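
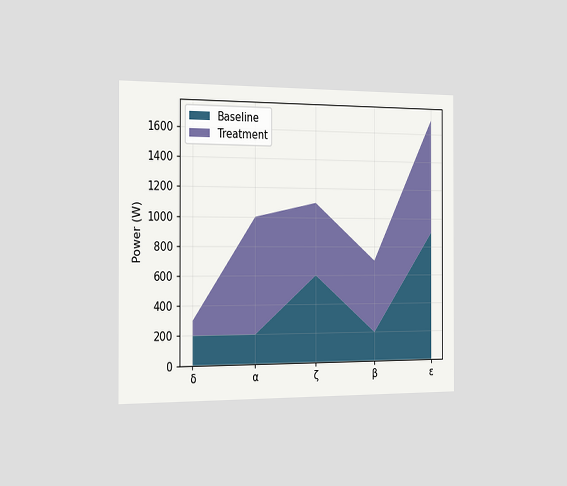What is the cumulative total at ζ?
1100W

The chart is viewed slightly from the left. The stacked total at ζ reaches 1100W.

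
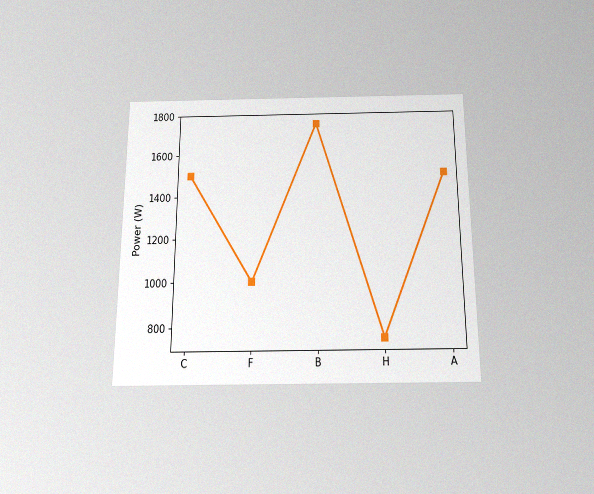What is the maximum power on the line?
1750W

The chart is viewed slightly from below, with some photo noise. The highest point is at B, and reading across to the y-axis gives 1750W.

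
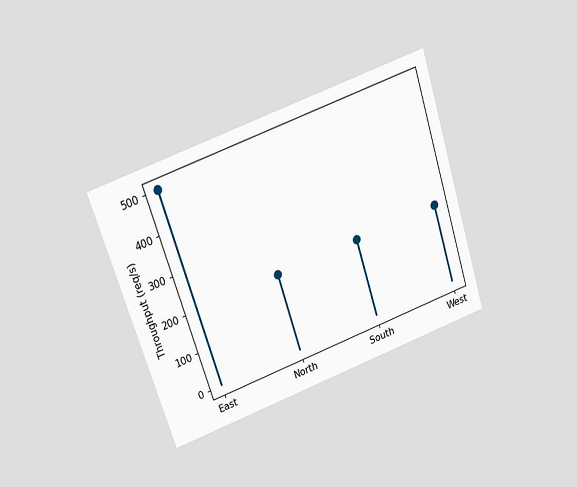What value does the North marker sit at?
200req/s

The chart is tilted about 18° counter-clockwise and viewed slightly from above. The North marker sits at 200req/s.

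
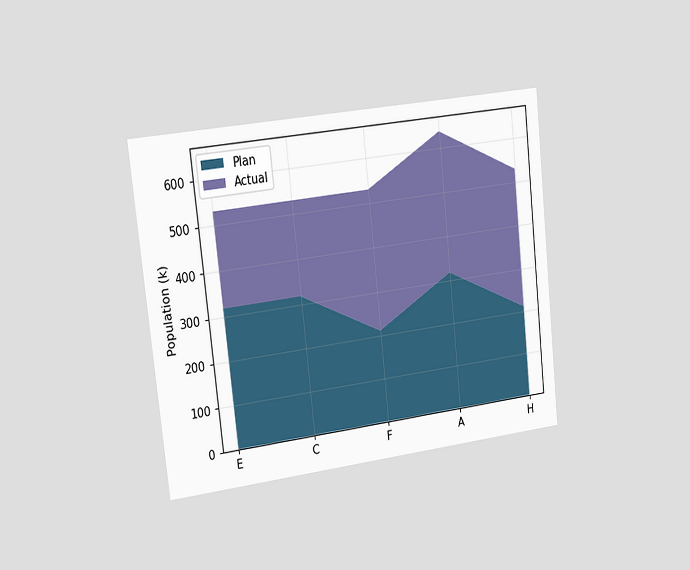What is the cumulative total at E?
530k

The chart is tilted about 6° counter-clockwise and viewed slightly from the left. The stacked total at E reaches 530k.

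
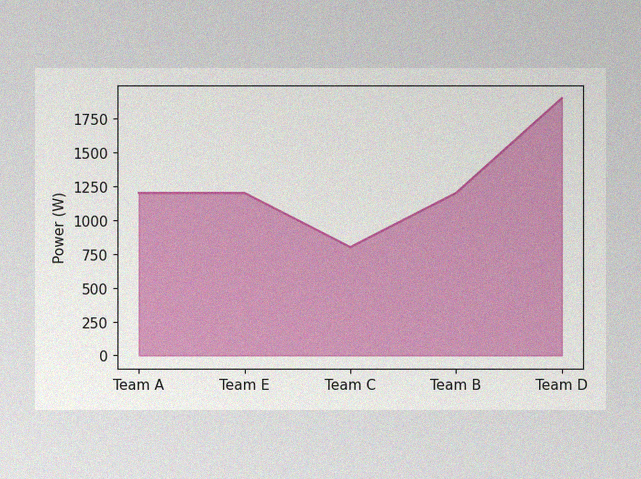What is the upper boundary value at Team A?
1200W

The image has some photo noise and uneven lighting. At Team A the upper boundary is at 1200W.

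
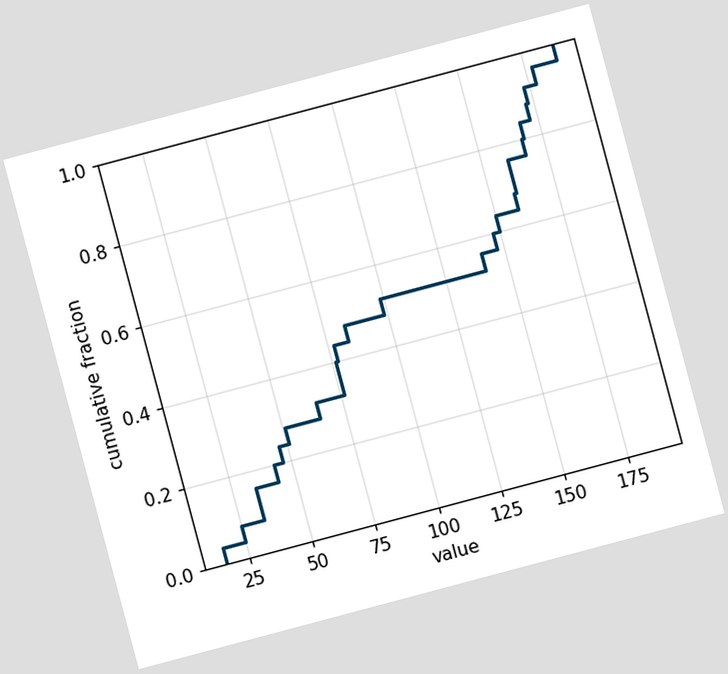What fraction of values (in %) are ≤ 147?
60%

The chart is tilted about 15° counter-clockwise. At x=147 the ECDF step is at 60%.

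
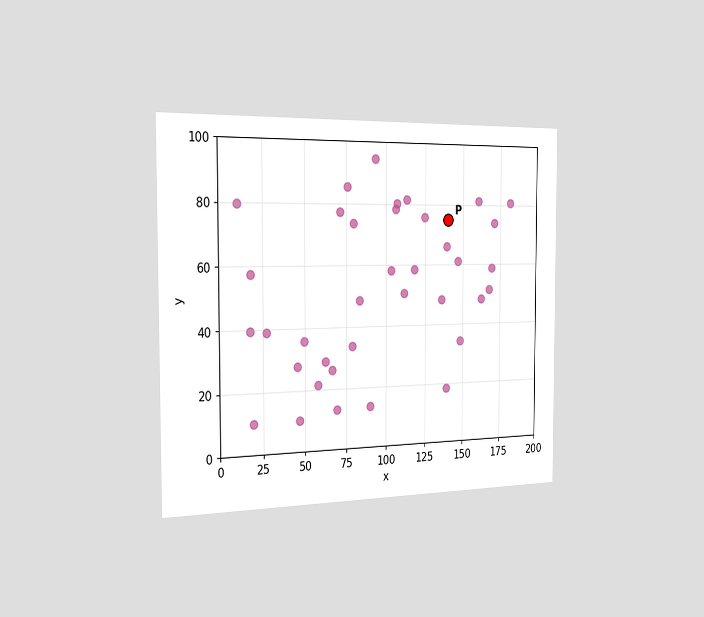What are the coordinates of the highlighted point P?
(140, 75)

The chart is viewed slightly from the left. Following the gridlines from P to each axis, P sits at (140, 75).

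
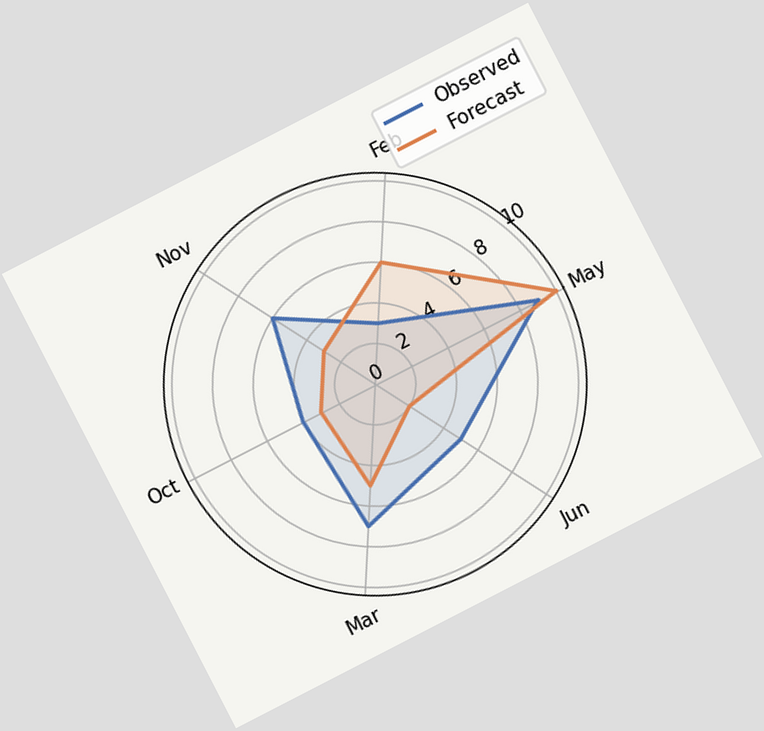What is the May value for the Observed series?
9

The chart is tilted about 27° counter-clockwise. On the May axis, Observed reaches 9.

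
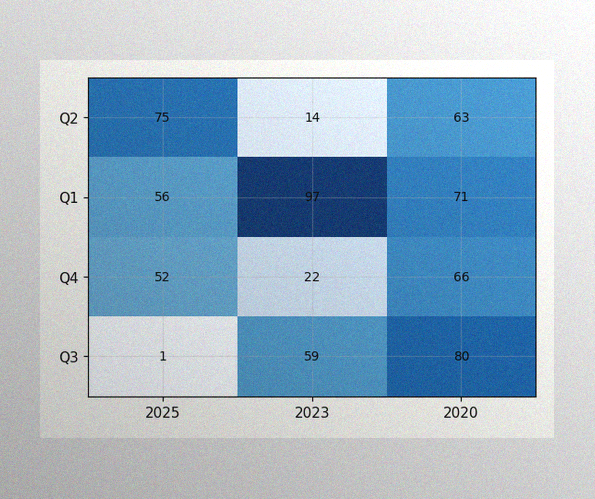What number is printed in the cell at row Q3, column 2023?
The image has some photo noise and uneven lighting. The (Q3, 2023) cell reads 59.

59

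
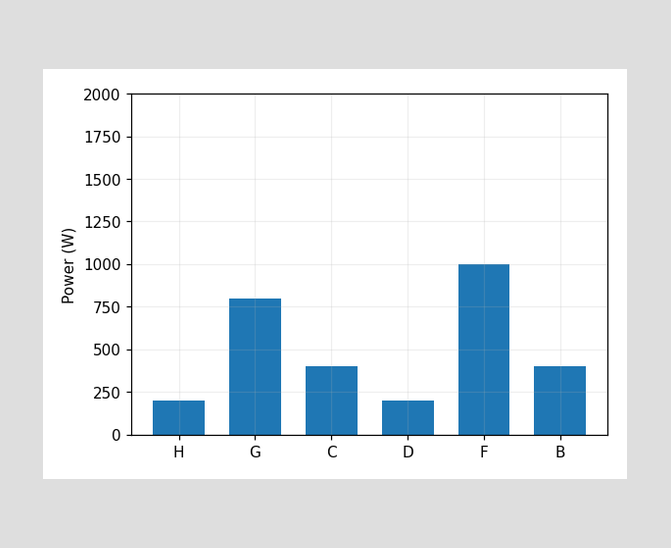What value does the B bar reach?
400W

Reading along the chart's y-axis, the B bar reaches 400W.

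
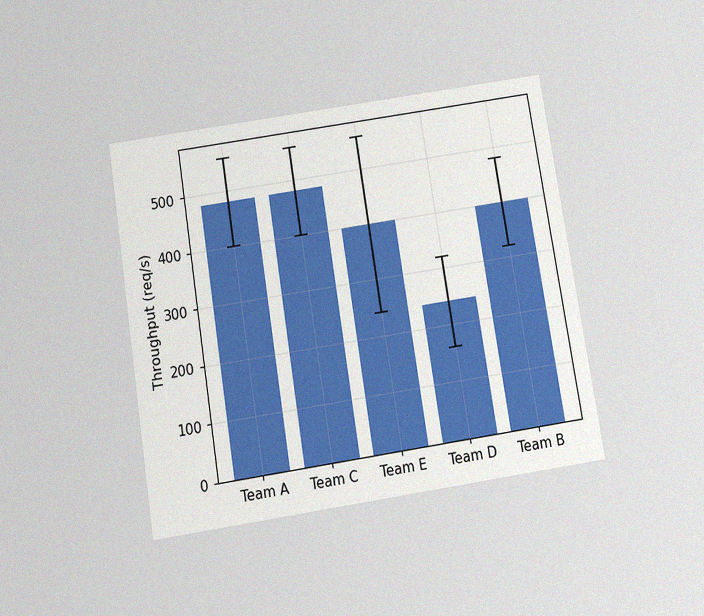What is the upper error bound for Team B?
The chart is tilted about 9° counter-clockwise and viewed slightly from below, with some photo noise. The Team B bar's upper whisker reaches 480req/s.

480req/s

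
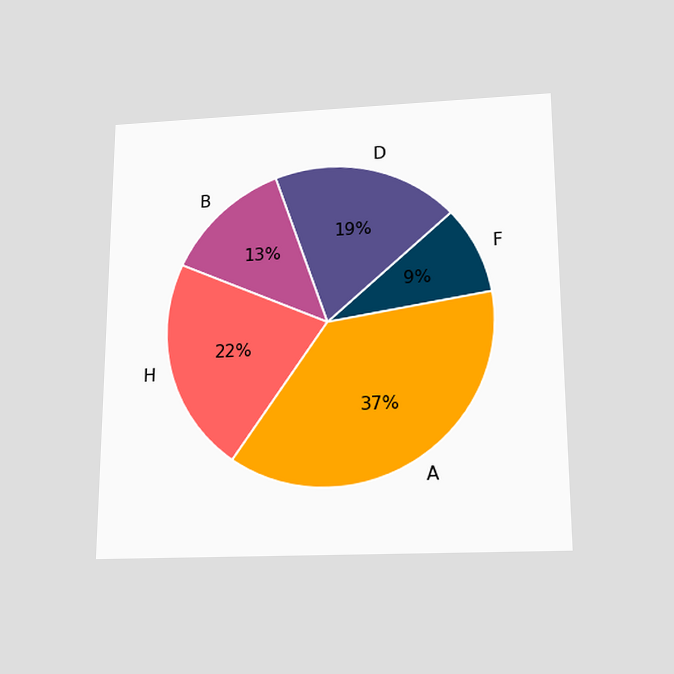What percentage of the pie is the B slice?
The chart is viewed slightly from below. The B slice takes up 13% of the pie.

13%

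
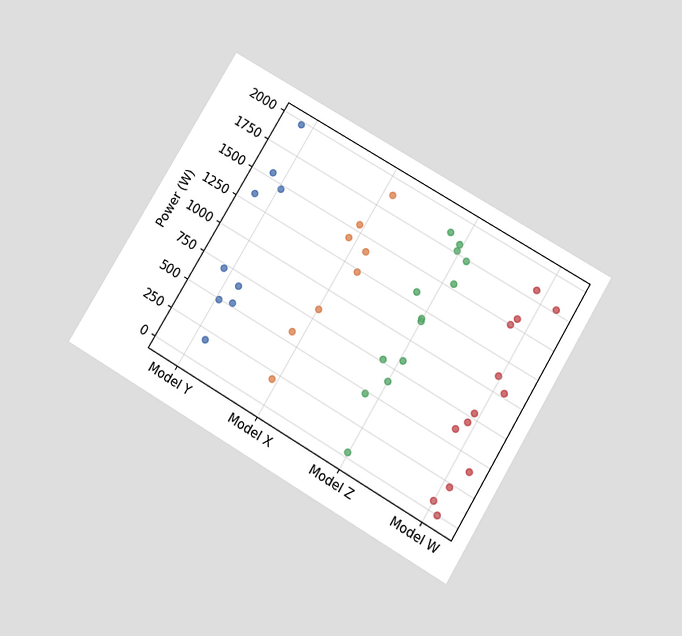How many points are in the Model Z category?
The chart is tilted about 31° clockwise and viewed slightly from below. Counting the markers in the Model Z column gives 13.

13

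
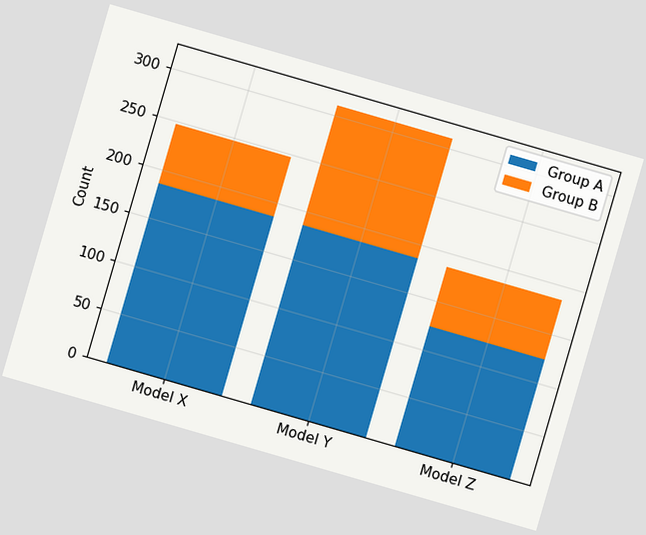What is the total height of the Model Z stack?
186

The chart is tilted about 16° clockwise. The Model Z stack's top reaches 186 on the y-axis.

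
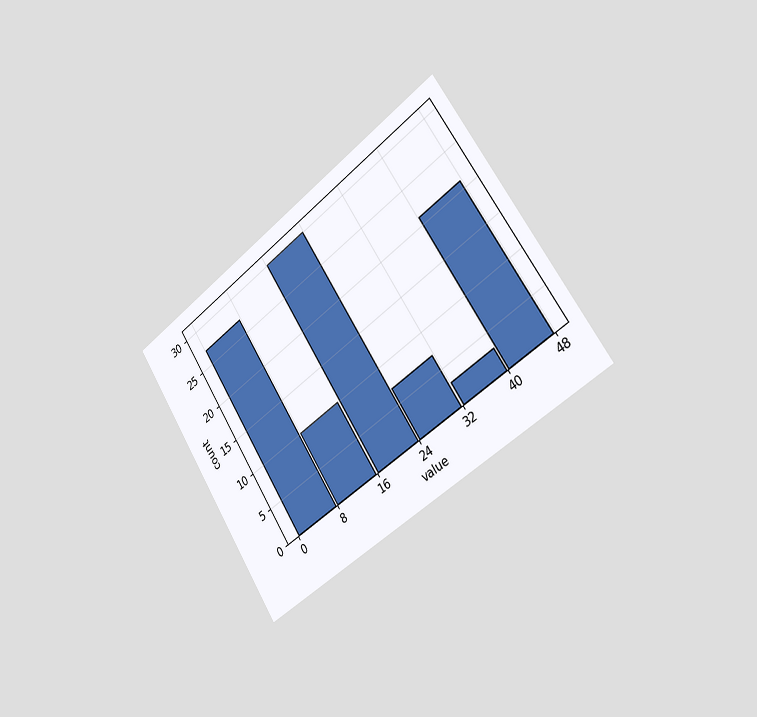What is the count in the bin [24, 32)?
The chart is tilted about 34° counter-clockwise and viewed slightly from the right. The [24, 32) bin has height 7.

7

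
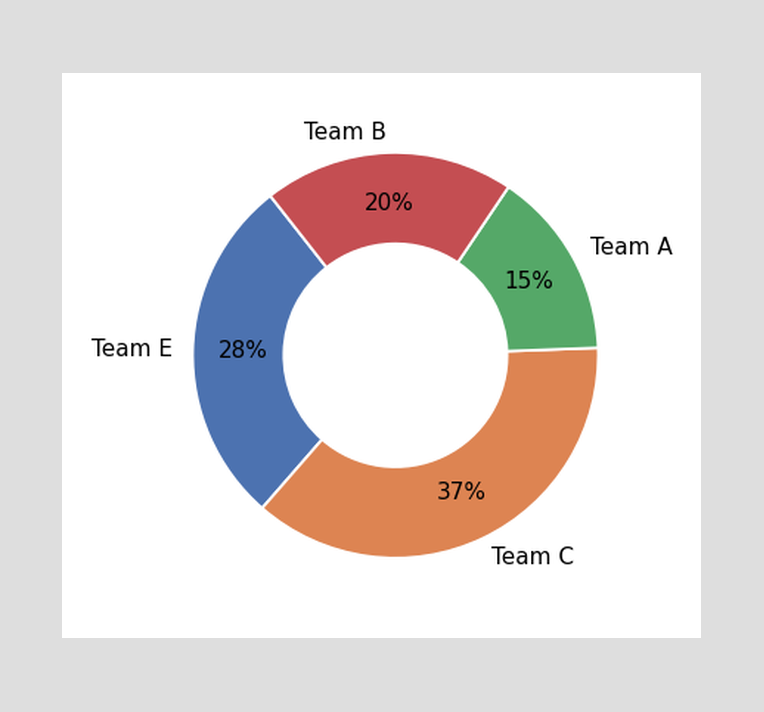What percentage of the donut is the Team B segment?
20%

The Team B segment takes up 20% of the ring.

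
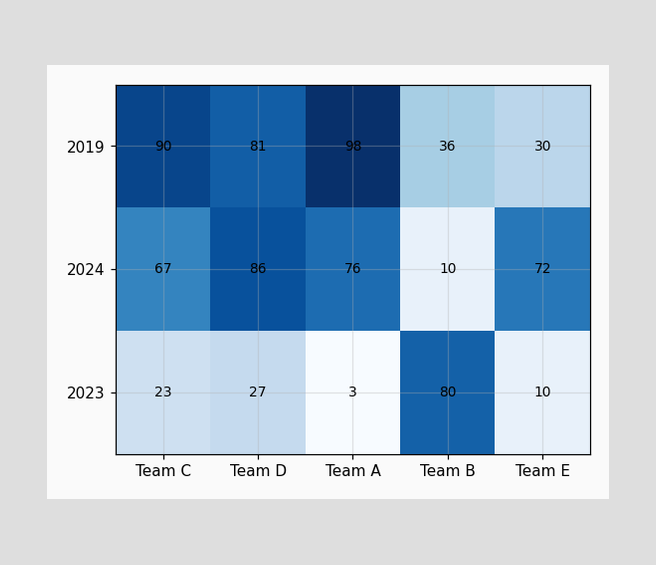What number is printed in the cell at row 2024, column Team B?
10

The (2024, Team B) cell reads 10.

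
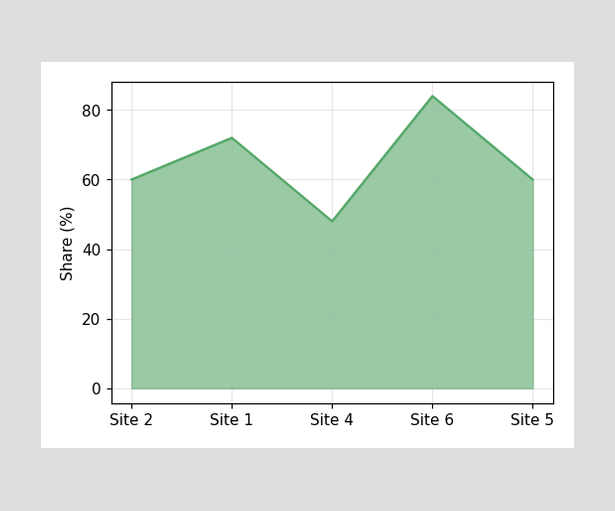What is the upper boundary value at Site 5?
60%

At Site 5 the upper boundary is at 60%.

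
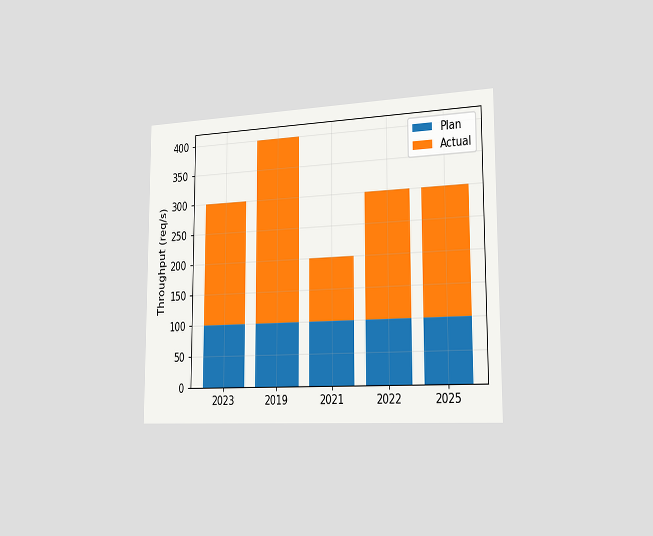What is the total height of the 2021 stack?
200req/s

The chart is viewed slightly from the right. The 2021 stack's top reaches 200req/s on the y-axis.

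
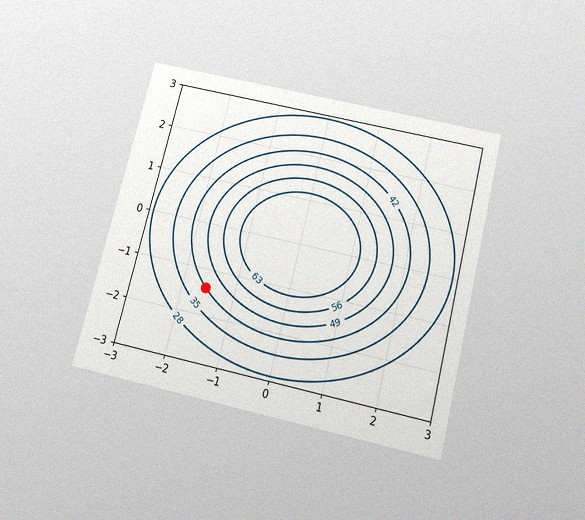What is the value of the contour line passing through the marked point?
The chart is tilted about 14° clockwise and viewed slightly from below, with some photo noise. The marked point sits on the contour labelled 42.

42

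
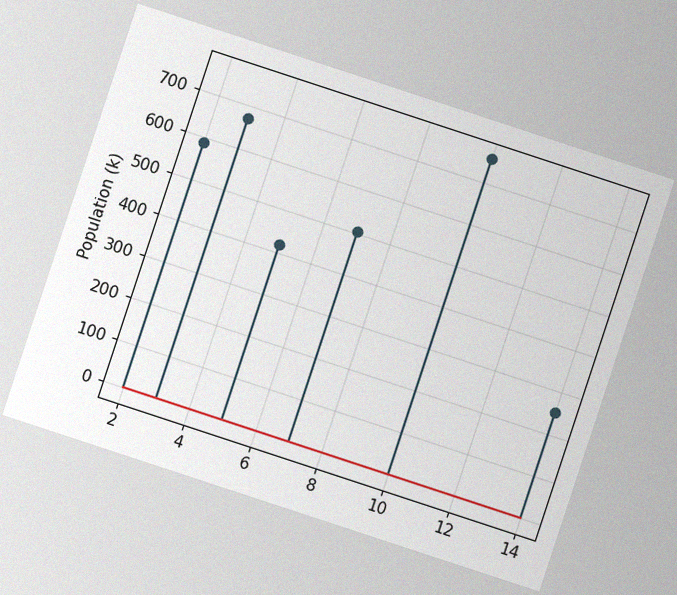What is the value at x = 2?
588k

The chart is tilted about 18° clockwise, with some photo noise. The stem at x=2 reaches 588k.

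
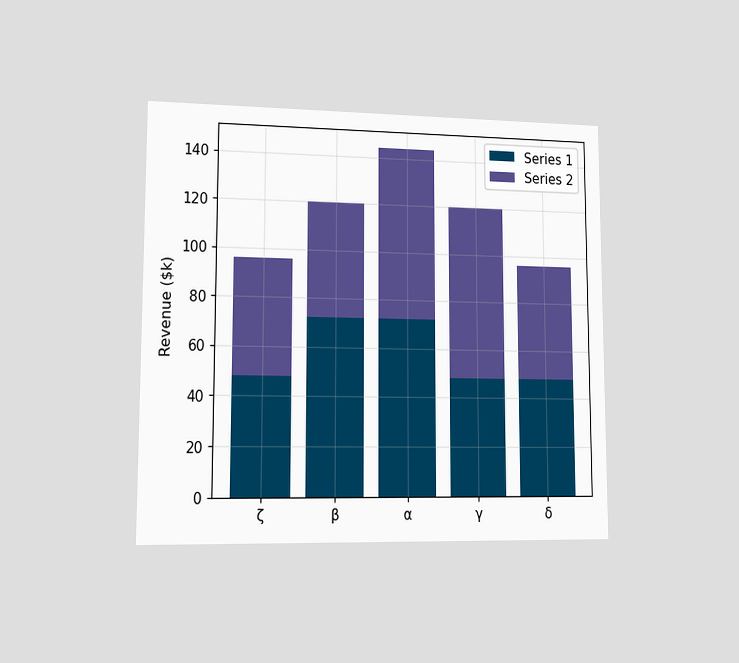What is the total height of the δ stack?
The chart is viewed at a slight angle. The δ stack's top reaches $96k on the y-axis.

$96k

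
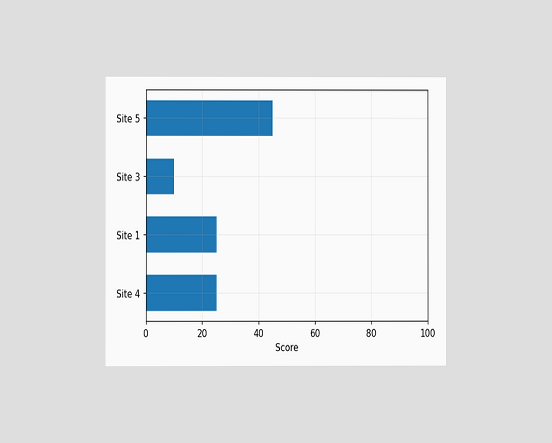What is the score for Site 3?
The chart is viewed at a slight angle. Reading along the chart's x-axis, the Site 3 bar reaches 10.

10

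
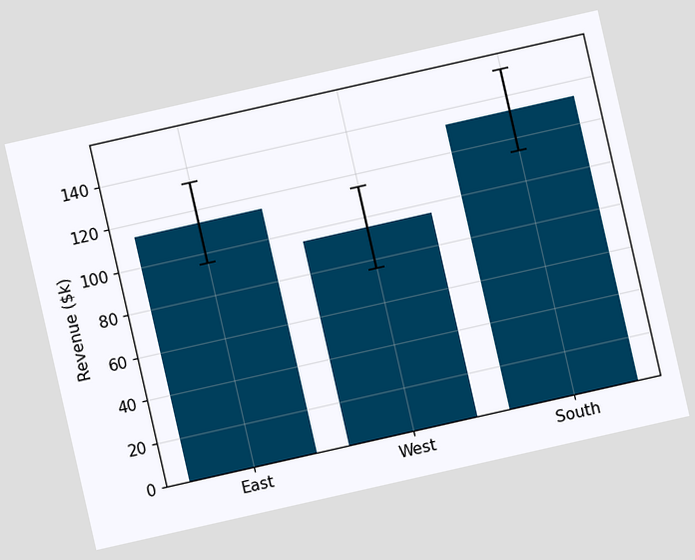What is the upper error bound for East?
$133k

The chart is tilted about 13° counter-clockwise. The East bar's upper whisker reaches $133k.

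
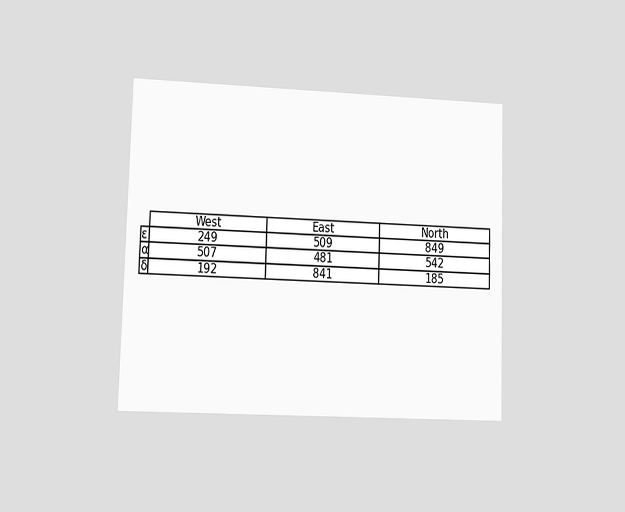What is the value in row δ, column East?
The chart is viewed at a slight angle. The (δ, East) cell reads 841.

841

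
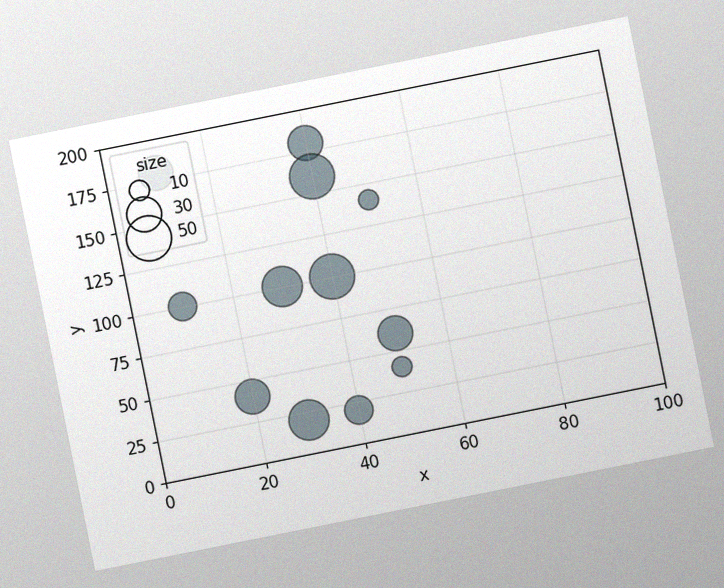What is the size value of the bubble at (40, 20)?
The chart is tilted about 11° counter-clockwise, with some photo noise. Matching the bubble at (40, 20) against the size legend gives 20.

20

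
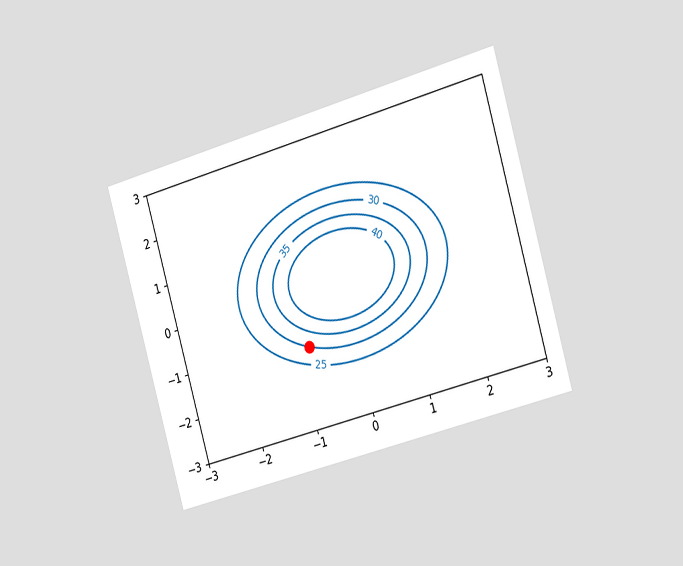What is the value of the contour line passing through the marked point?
The chart is tilted about 16° counter-clockwise and viewed slightly from the right. The marked point sits on the contour labelled 30.

30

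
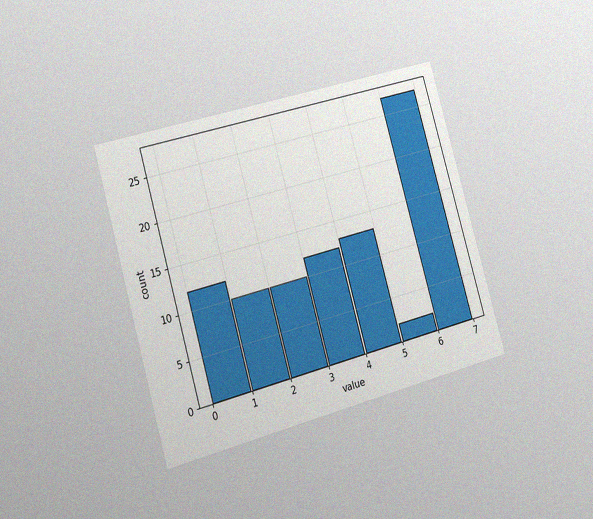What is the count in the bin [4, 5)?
The chart is tilted about 16° counter-clockwise and viewed slightly from the left, with some photo noise. The [4, 5) bin has height 13.

13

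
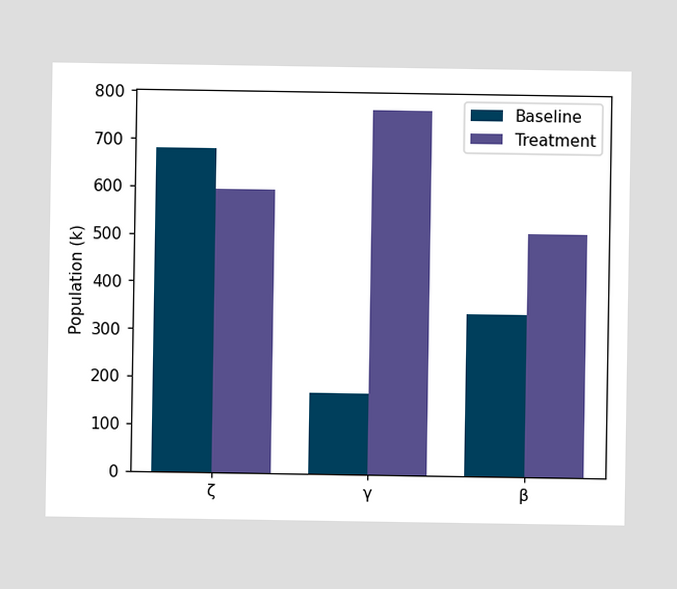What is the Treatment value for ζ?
595k

The Treatment bar at ζ reaches 595k on the y-axis.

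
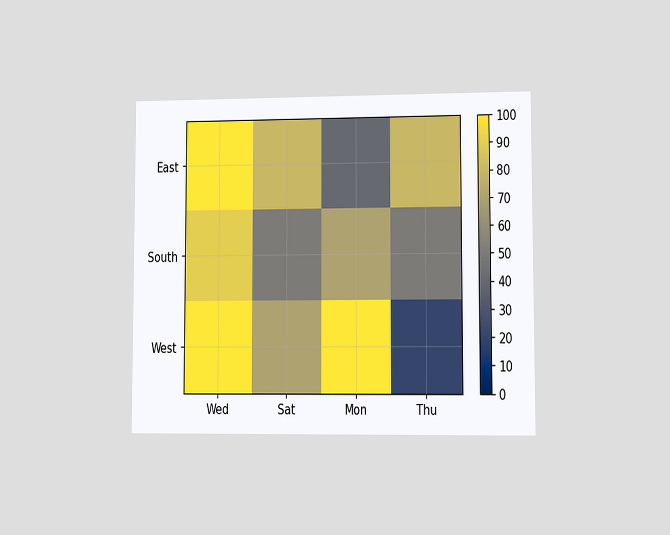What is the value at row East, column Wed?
The chart is viewed at a slight angle. Matching cell (East, Wed) against the colorbar gives 100.

100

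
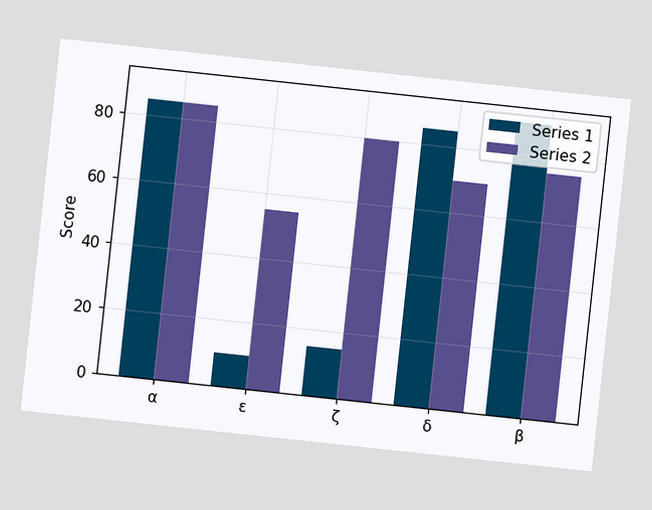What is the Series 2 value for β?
75

The chart is tilted about 6° clockwise. The Series 2 bar at β reaches 75 on the y-axis.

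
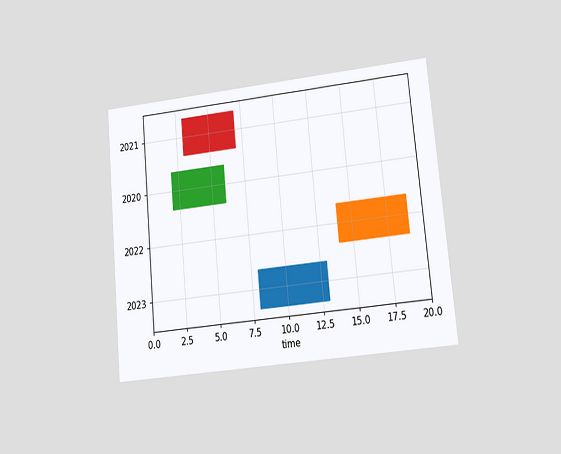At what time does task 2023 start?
8

The chart is tilted about 5° counter-clockwise and viewed at a slight angle. The 2023 bar begins at t=8.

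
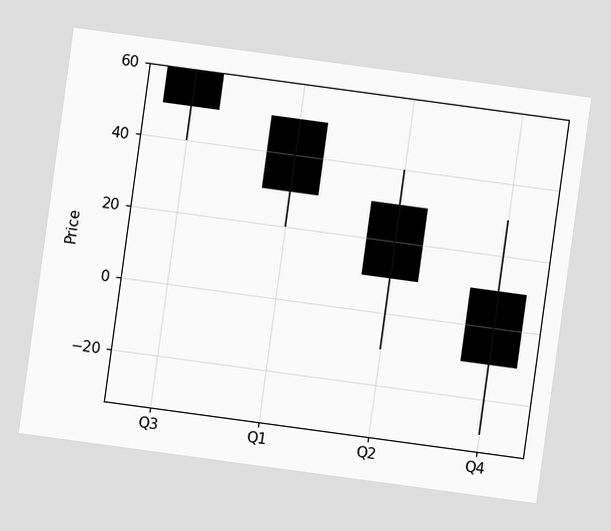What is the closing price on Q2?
The chart is tilted about 8° clockwise. The Q2 candle closes at 10.

10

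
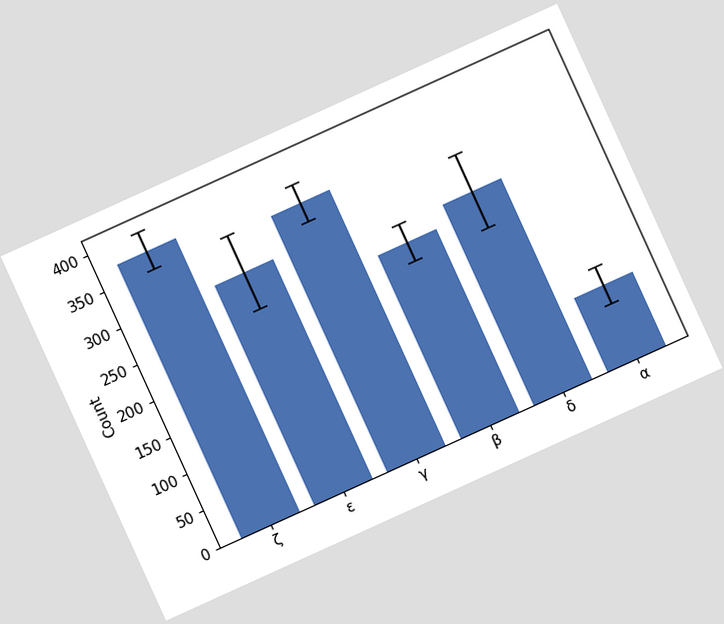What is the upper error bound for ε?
The chart is tilted about 24° counter-clockwise. The ε bar's upper whisker reaches 350.

350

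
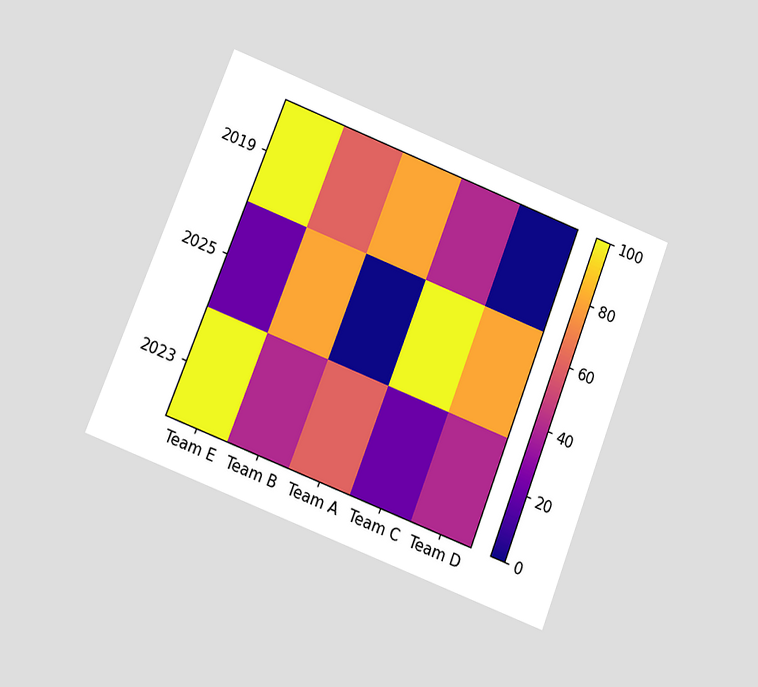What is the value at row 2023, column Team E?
100

The chart is tilted about 21° clockwise and viewed at a slight angle. Matching cell (2023, Team E) against the colorbar gives 100.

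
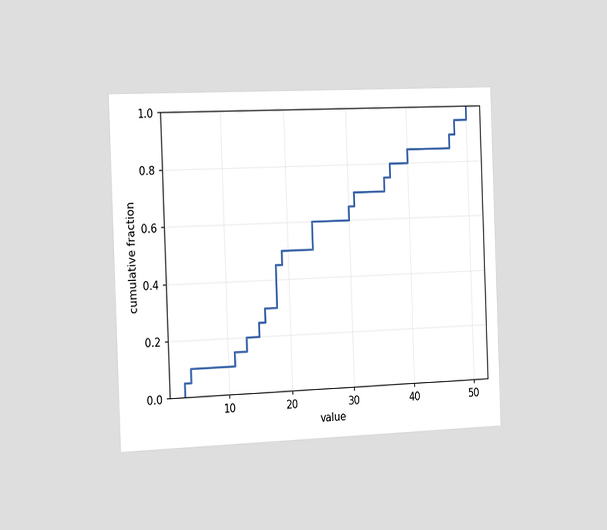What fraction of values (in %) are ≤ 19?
The chart is tilted about 2° counter-clockwise and viewed slightly from the left. At x=19 the ECDF step is at 50%.

50%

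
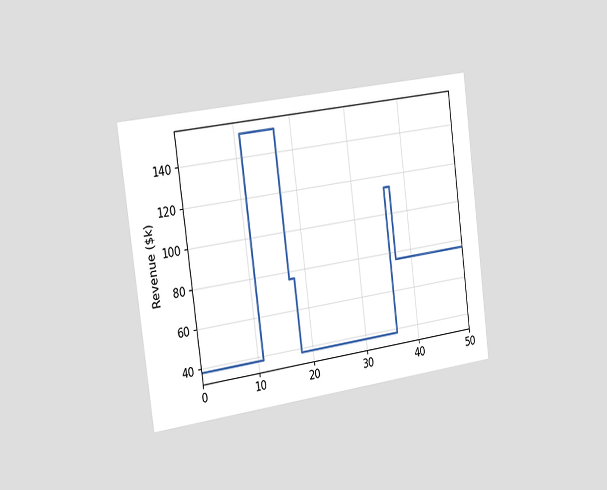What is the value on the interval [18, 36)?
The chart is tilted about 7° counter-clockwise and viewed slightly from the left. On [18, 36) the step sits at $38k.

$38k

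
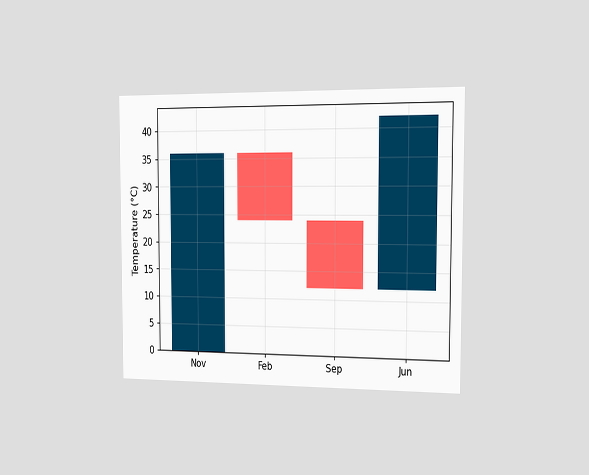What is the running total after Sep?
The chart is viewed slightly from the right. After Sep the running total reaches 12°C.

12°C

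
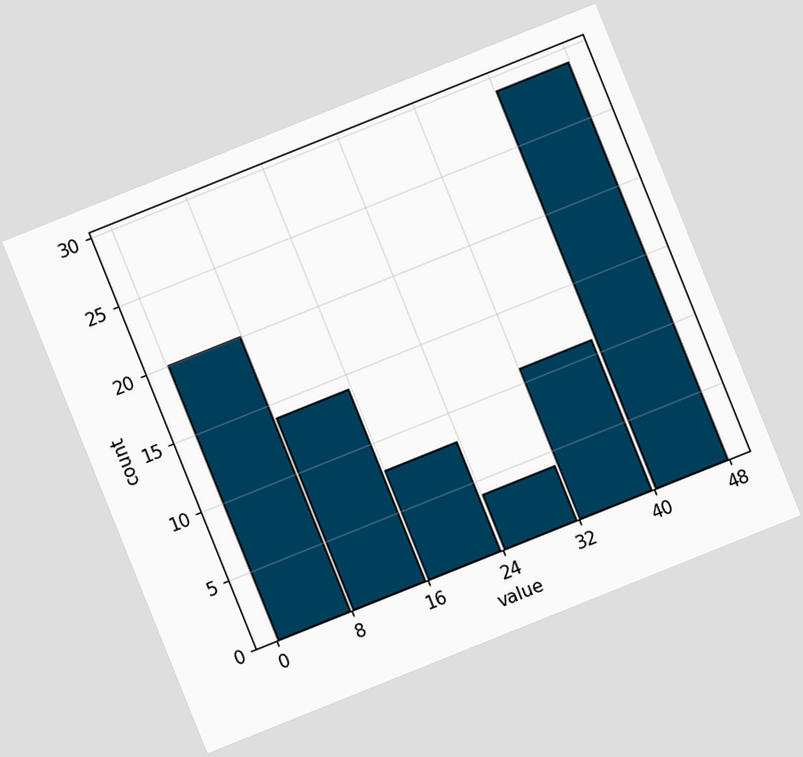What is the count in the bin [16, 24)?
The chart is tilted about 22° counter-clockwise. The [16, 24) bin has height 8.

8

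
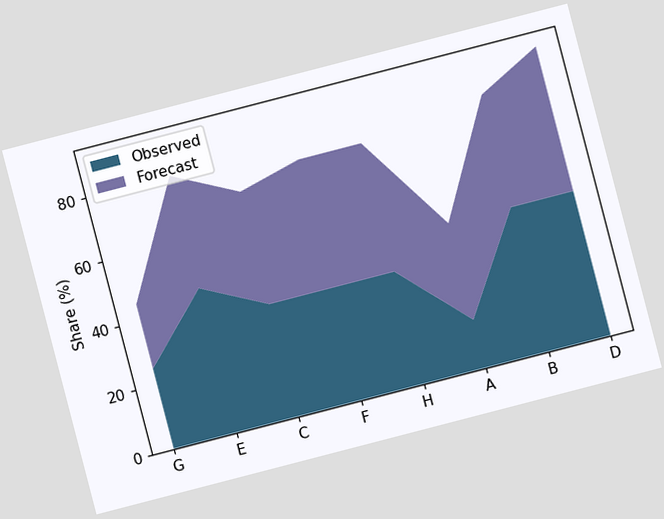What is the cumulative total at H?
The chart is tilted about 15° counter-clockwise. The stacked total at H reaches 75%.

75%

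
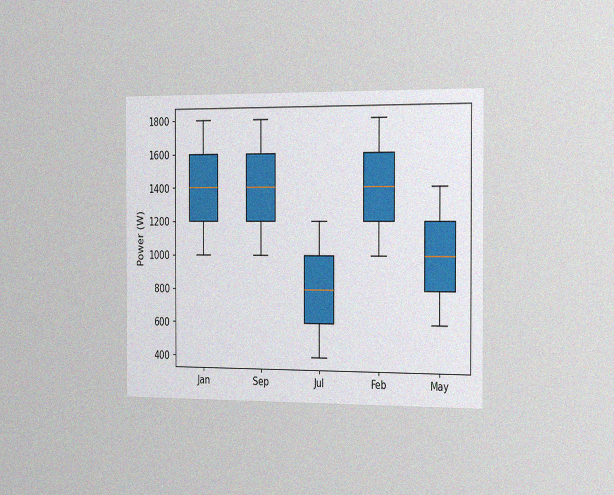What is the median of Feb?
The chart is viewed slightly from the right, with some photo noise. The median line in the Feb box sits at 1400W.

1400W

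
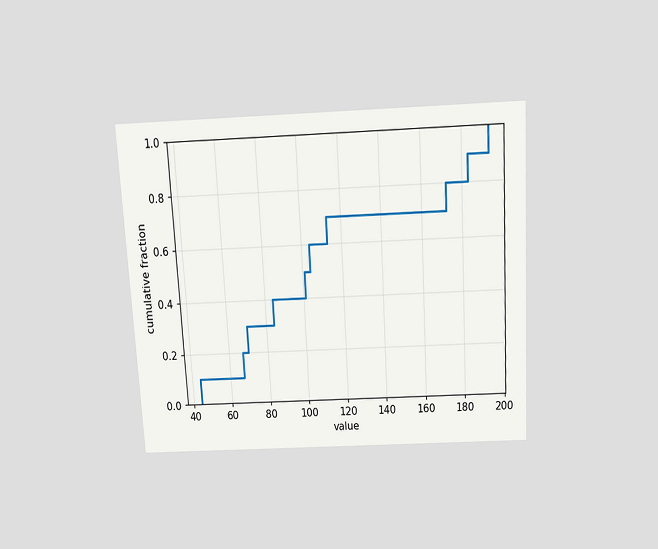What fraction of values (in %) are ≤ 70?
30%

The chart is tilted about 3° counter-clockwise and viewed slightly from above. At x=70 the ECDF step is at 30%.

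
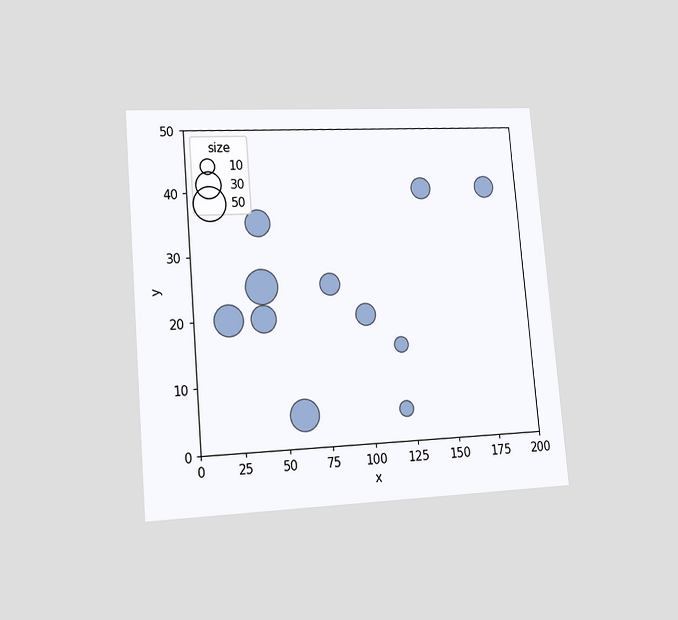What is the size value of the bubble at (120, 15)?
The chart is tilted about 5° counter-clockwise and viewed slightly from the left. Matching the bubble at (120, 15) against the size legend gives 10.

10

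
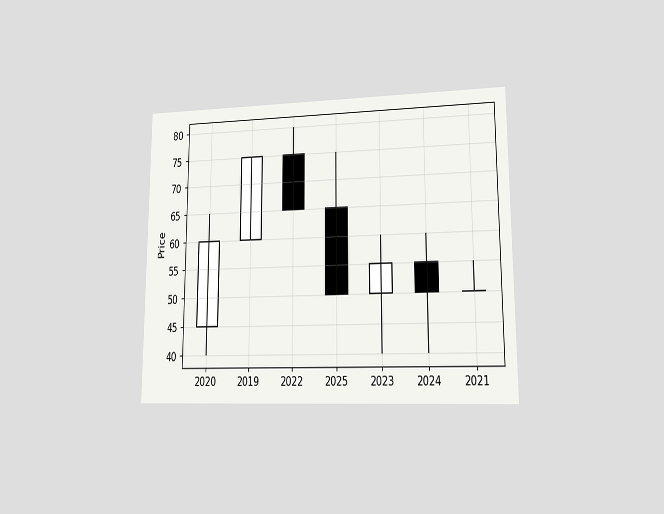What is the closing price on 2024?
The chart is viewed at a slight angle. The 2024 candle closes at 50.

50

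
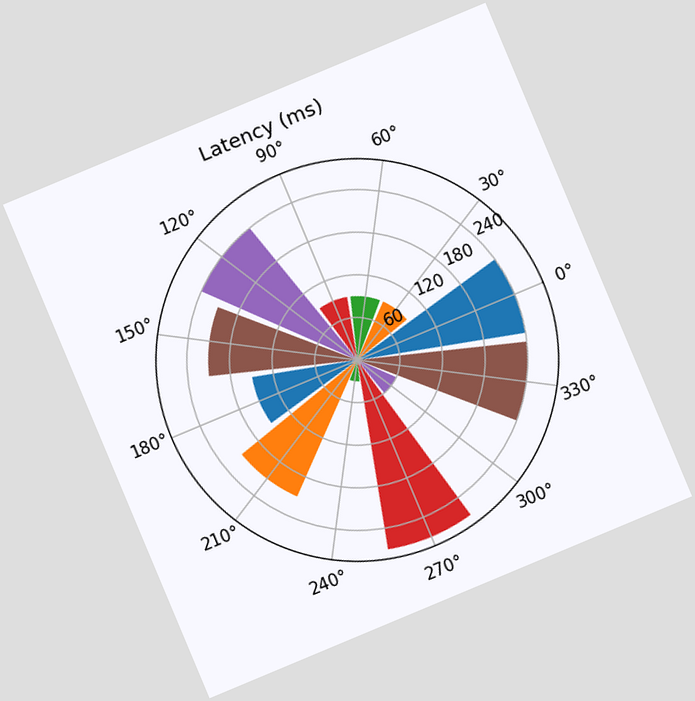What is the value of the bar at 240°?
30ms

The chart is tilted about 23° counter-clockwise. The bar at 240° reaches 30ms on the radial axis.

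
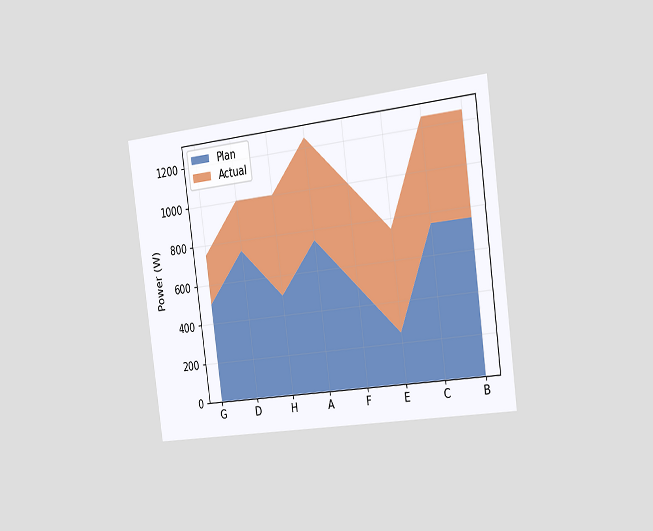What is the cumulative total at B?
1250W

The chart is tilted about 8° counter-clockwise and viewed slightly from the right. The stacked total at B reaches 1250W.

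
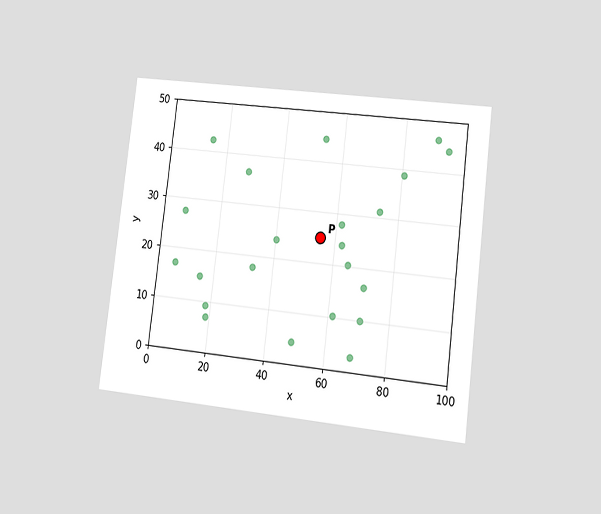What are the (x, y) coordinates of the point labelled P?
The chart is tilted about 7° clockwise and viewed at a slight angle. Following the gridlines from P to each axis, P sits at (55, 25).

(55, 25)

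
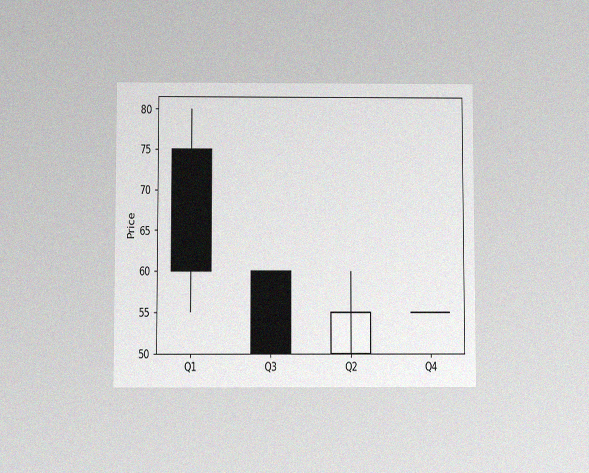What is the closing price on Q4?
55

The chart is viewed slightly from below, with some photo noise. The Q4 candle closes at 55.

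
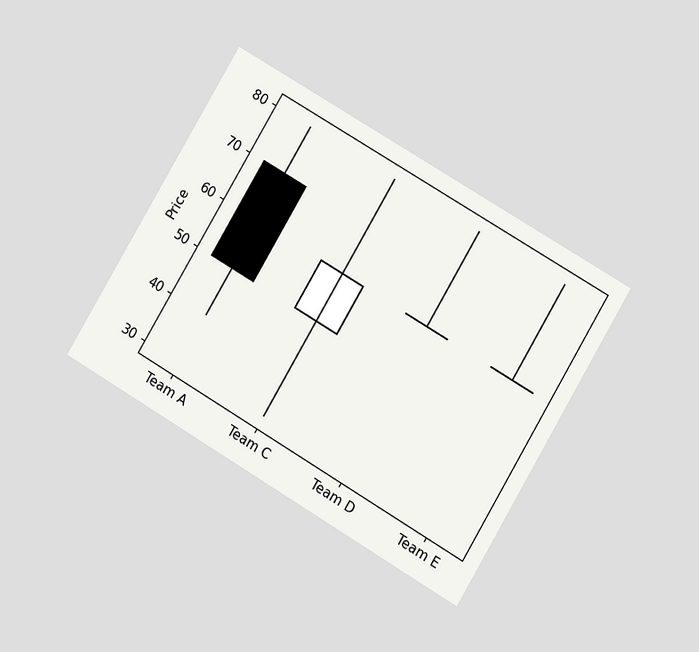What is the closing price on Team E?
The chart is tilted about 31° clockwise and viewed at a slight angle. The Team E candle closes at 60.

60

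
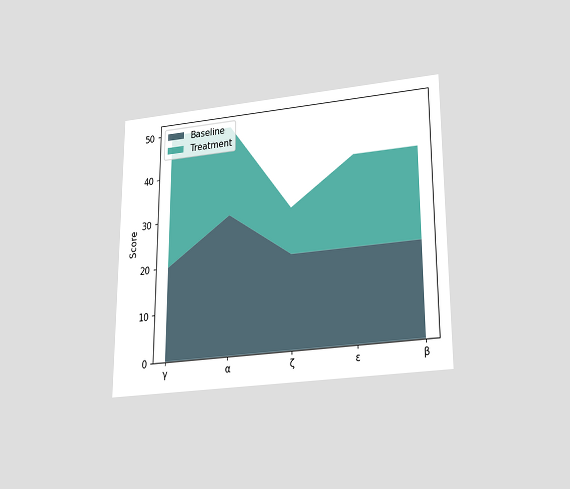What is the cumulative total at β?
The chart is viewed slightly from below. The stacked total at β reaches 40.

40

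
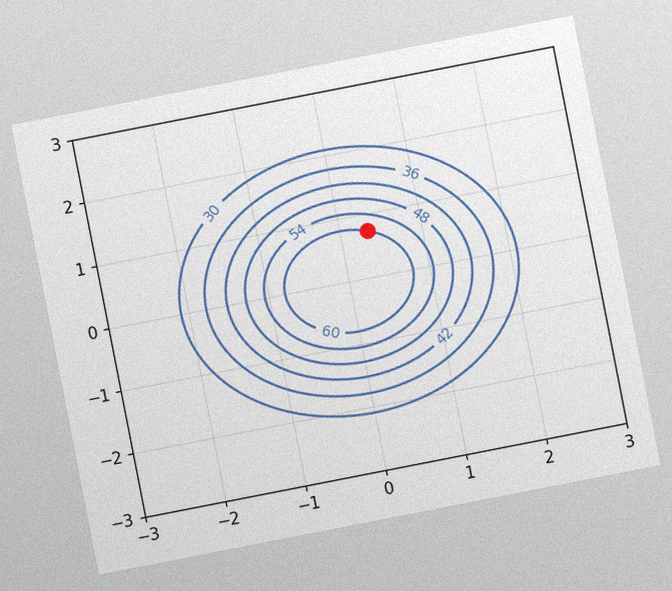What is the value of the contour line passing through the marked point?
The chart is tilted about 11° counter-clockwise, with some photo noise. The marked point sits on the contour labelled 60.

60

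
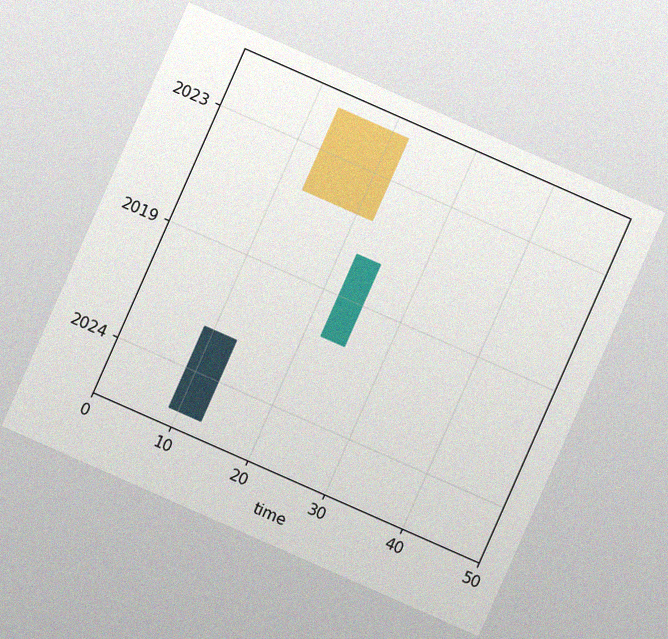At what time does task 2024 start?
9

The chart is tilted about 24° clockwise, with some photo noise. The 2024 bar begins at t=9.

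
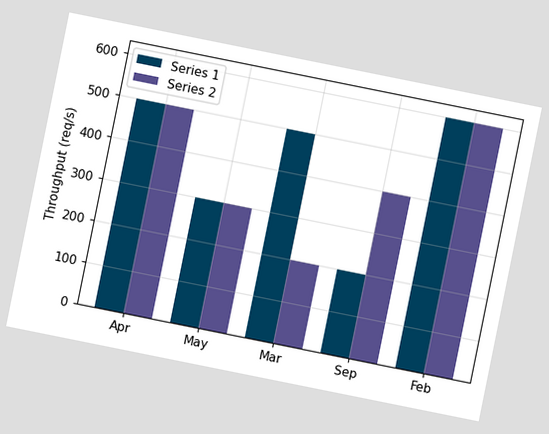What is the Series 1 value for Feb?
The chart is tilted about 11° clockwise. The Series 1 bar at Feb reaches 600req/s on the y-axis.

600req/s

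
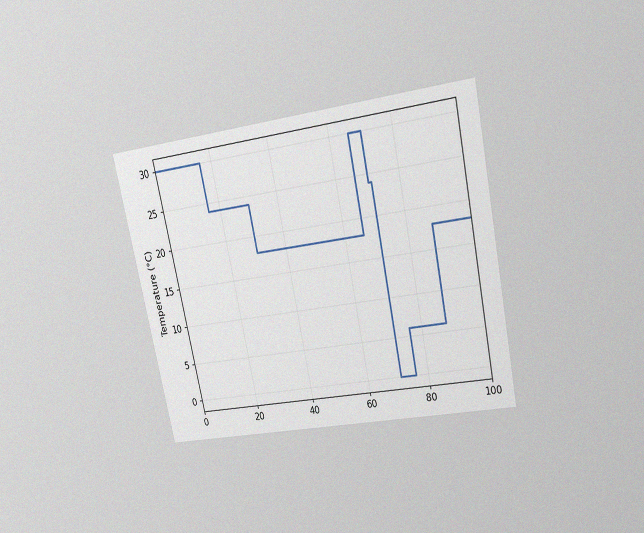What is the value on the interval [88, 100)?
The chart is tilted about 12° counter-clockwise and viewed slightly from above, with some photo noise. On [88, 100) the step sits at 18°C.

18°C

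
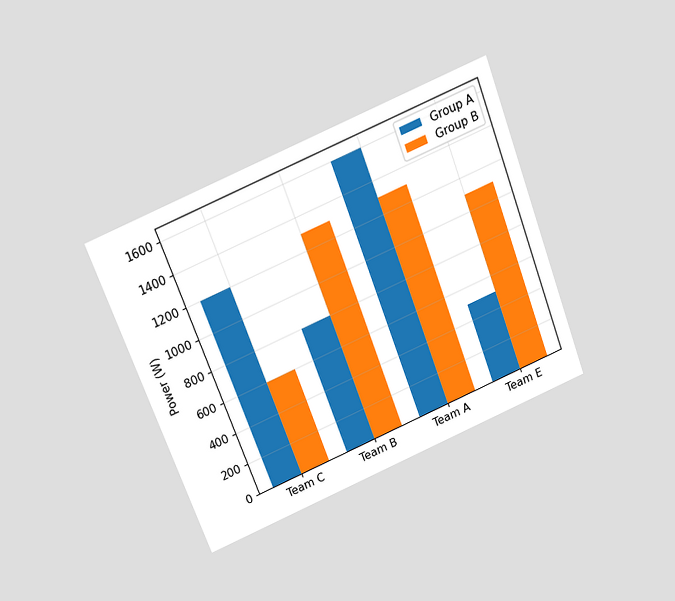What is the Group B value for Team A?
The chart is tilted about 21° counter-clockwise and viewed slightly from above. The Group B bar at Team A reaches 1300W on the y-axis.

1300W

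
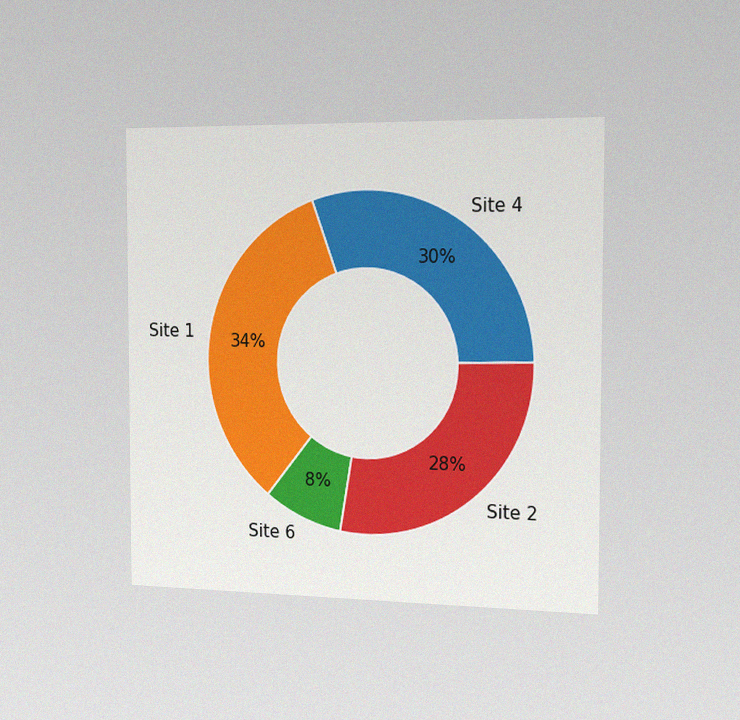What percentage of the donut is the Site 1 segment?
34%

The chart is viewed slightly from the right, with some photo noise. The Site 1 segment takes up 34% of the ring.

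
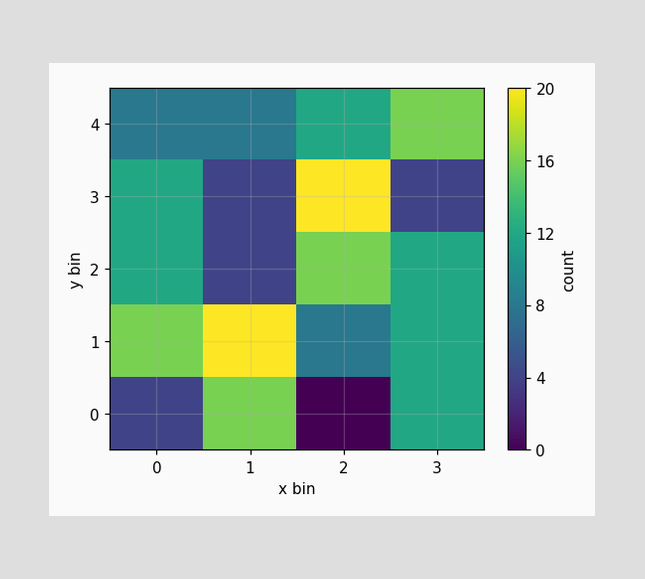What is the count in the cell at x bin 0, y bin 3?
12

Matching the cell (0, 3) against the colorbar gives 12.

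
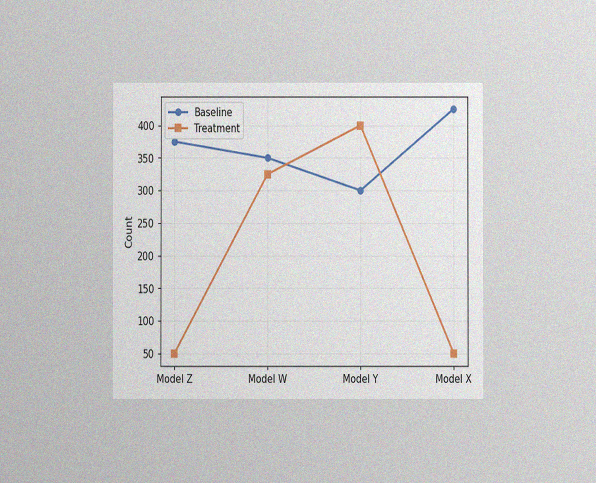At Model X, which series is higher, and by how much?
The chart is viewed at a slight angle, with some photo noise. At Model X, Baseline sits above the other line by 375.

Baseline, by 375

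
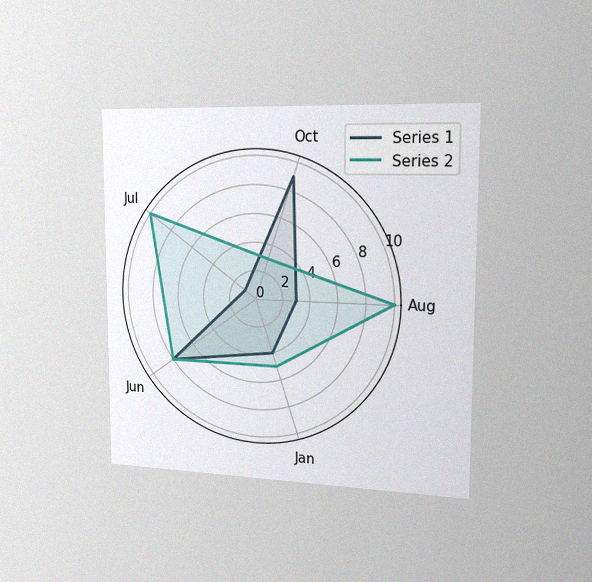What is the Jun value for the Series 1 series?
The chart is viewed slightly from the right, with some photo noise. On the Jun axis, Series 1 reaches 8.

8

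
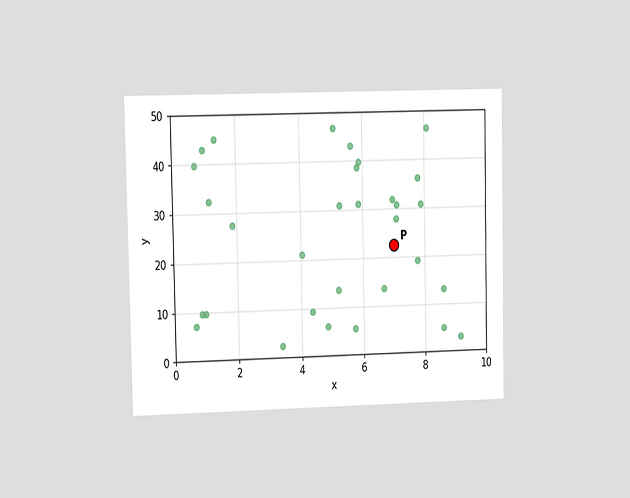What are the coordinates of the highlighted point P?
The chart is viewed at a slight angle. Following the gridlines from P to each axis, P sits at (7, 22.5).

(7, 22.5)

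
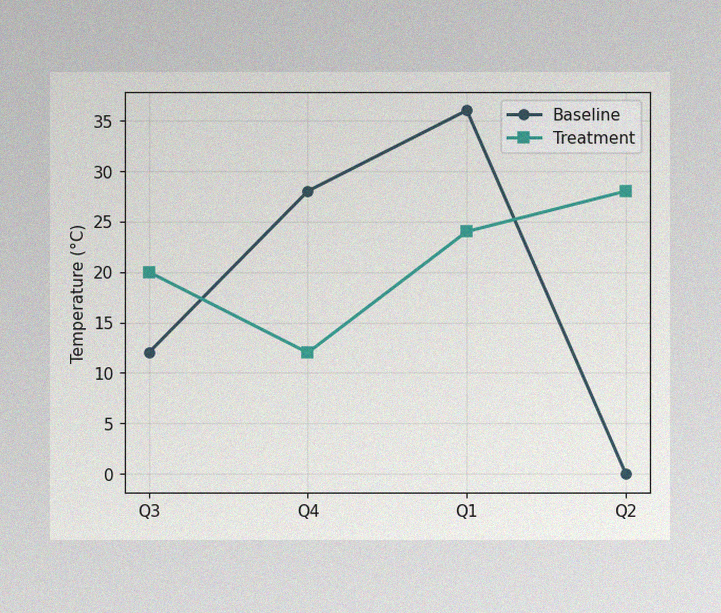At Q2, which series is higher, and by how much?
Treatment, by 28°C

The image has some photo noise and uneven lighting. At Q2, Treatment sits above the other line by 28°C.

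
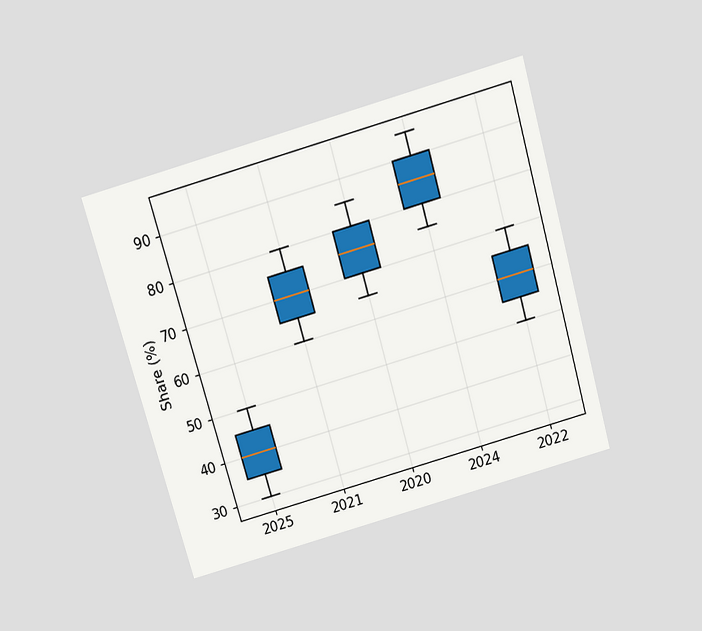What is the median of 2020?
The chart is tilted about 16° counter-clockwise and viewed slightly from above. The median line in the 2020 box sits at 75%.

75%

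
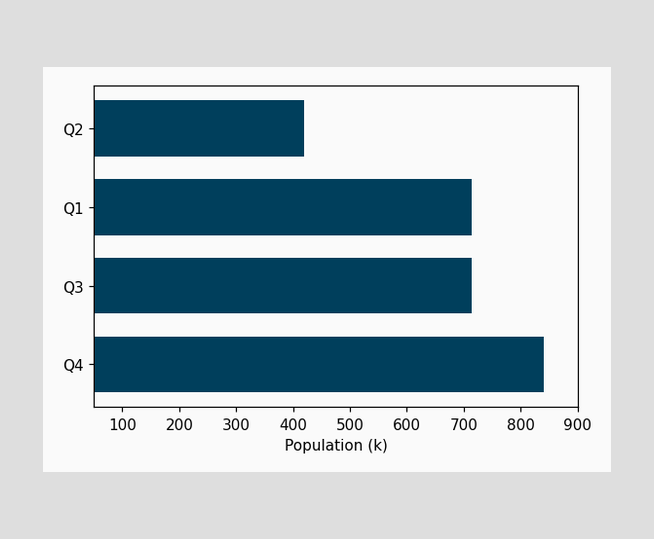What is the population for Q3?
714k

Reading along the chart's x-axis, the Q3 bar reaches 714k.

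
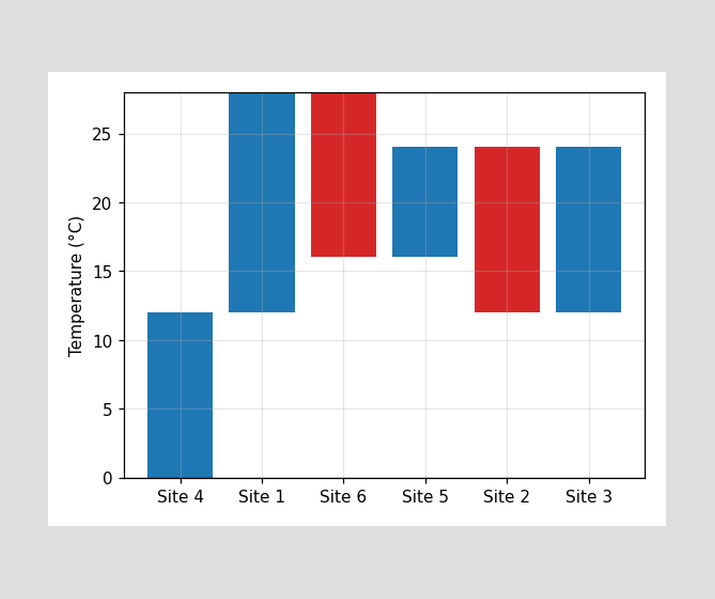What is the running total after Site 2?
12°C

After Site 2 the running total reaches 12°C.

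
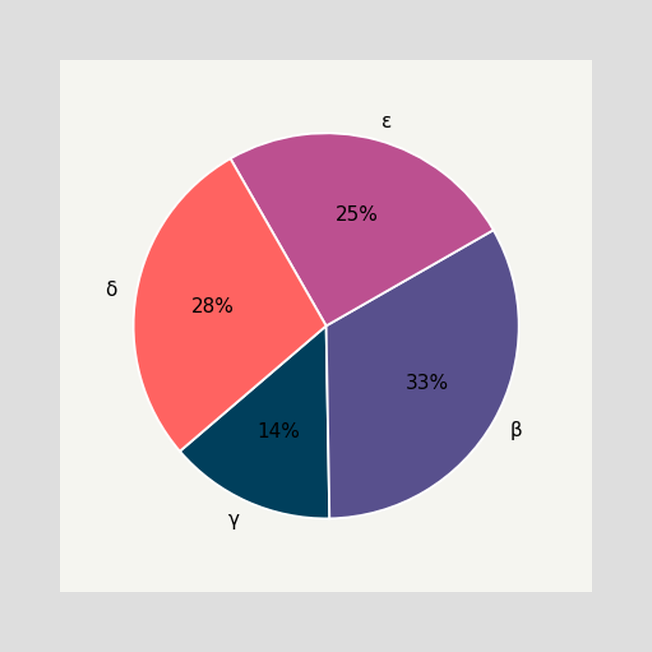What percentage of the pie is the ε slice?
25%

The ε slice takes up 25% of the pie.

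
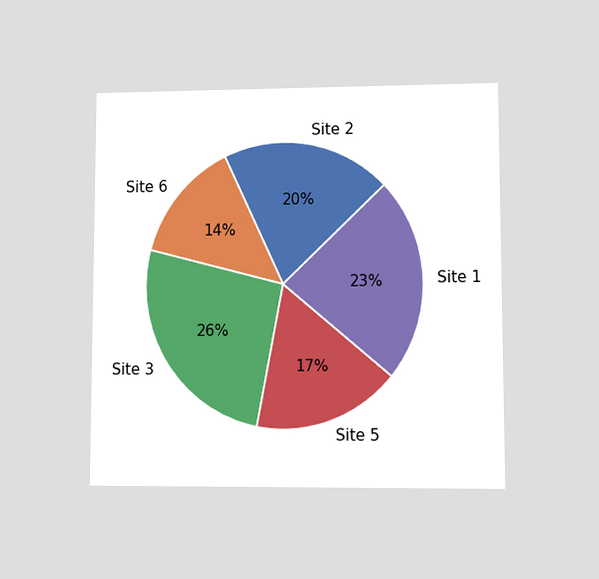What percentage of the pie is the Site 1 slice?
The chart is viewed at a slight angle. The Site 1 slice takes up 23% of the pie.

23%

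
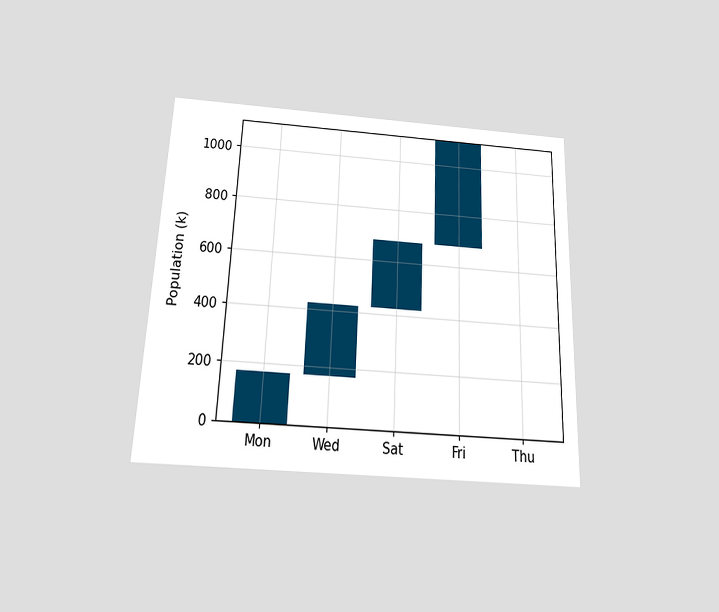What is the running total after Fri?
The chart is tilted about 2° clockwise and viewed slightly from below. After Fri the running total reaches 1105k.

1105k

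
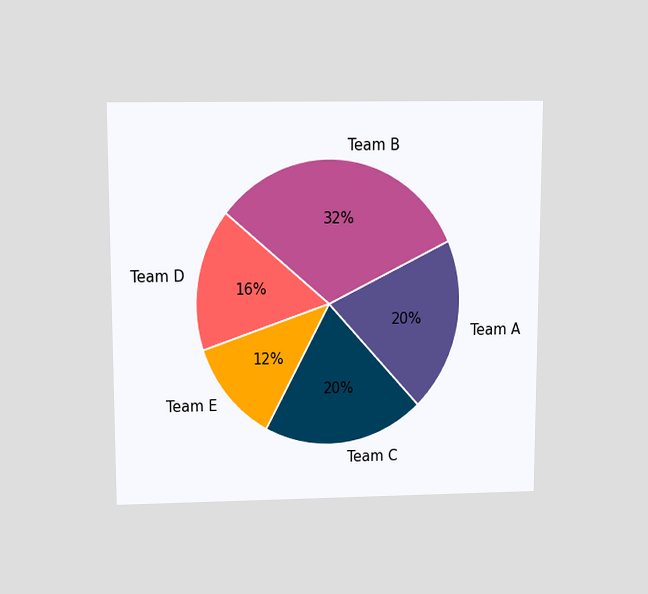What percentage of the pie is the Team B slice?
32%

The chart is viewed slightly from above. The Team B slice takes up 32% of the pie.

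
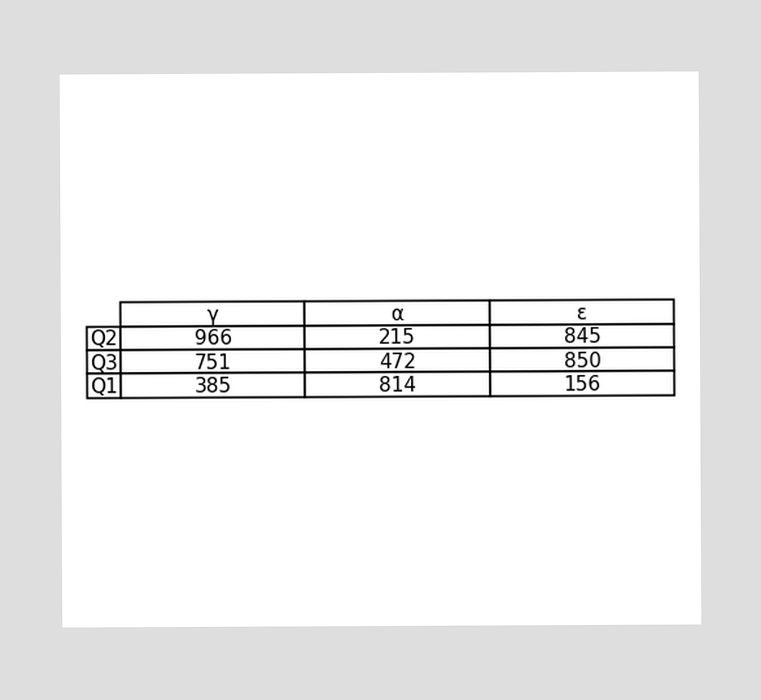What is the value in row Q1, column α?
The (Q1, α) cell reads 814.

814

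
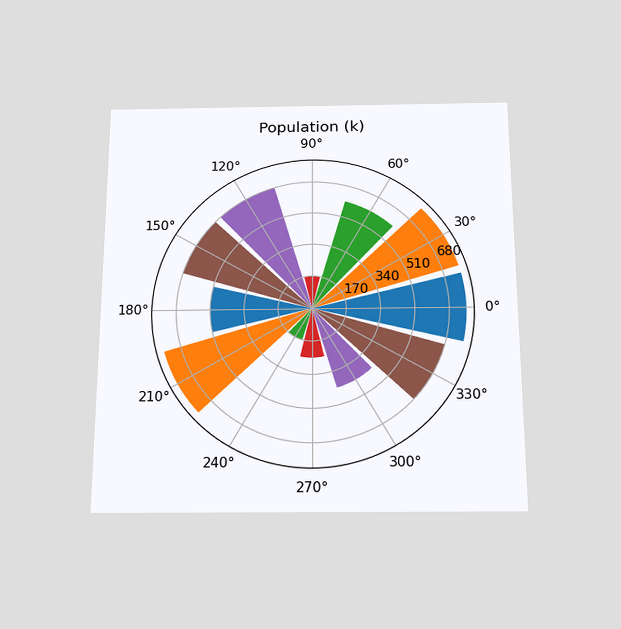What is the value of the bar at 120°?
The chart is viewed slightly from below. The bar at 120° reaches 680k on the radial axis.

680k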